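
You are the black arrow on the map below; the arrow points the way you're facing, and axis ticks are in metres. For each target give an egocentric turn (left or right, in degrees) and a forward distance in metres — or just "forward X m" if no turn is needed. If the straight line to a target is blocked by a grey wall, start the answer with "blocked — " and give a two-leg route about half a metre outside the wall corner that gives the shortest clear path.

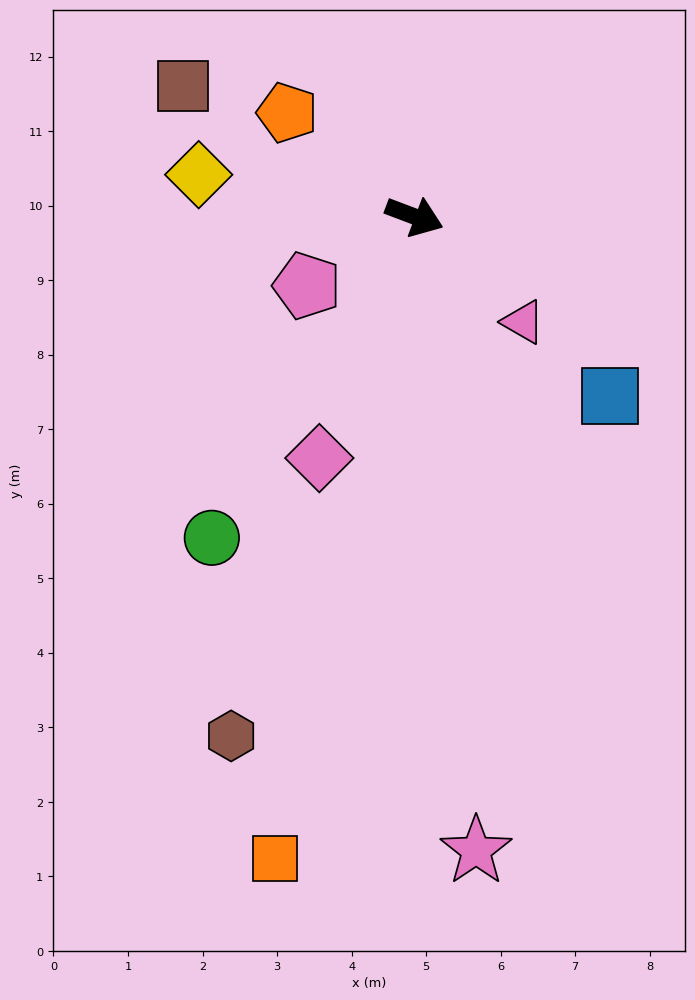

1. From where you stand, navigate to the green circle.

turn right 102°, forward 5.1 m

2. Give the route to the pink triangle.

turn right 23°, forward 2.0 m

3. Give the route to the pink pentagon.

turn right 127°, forward 1.7 m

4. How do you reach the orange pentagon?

turn left 162°, forward 2.2 m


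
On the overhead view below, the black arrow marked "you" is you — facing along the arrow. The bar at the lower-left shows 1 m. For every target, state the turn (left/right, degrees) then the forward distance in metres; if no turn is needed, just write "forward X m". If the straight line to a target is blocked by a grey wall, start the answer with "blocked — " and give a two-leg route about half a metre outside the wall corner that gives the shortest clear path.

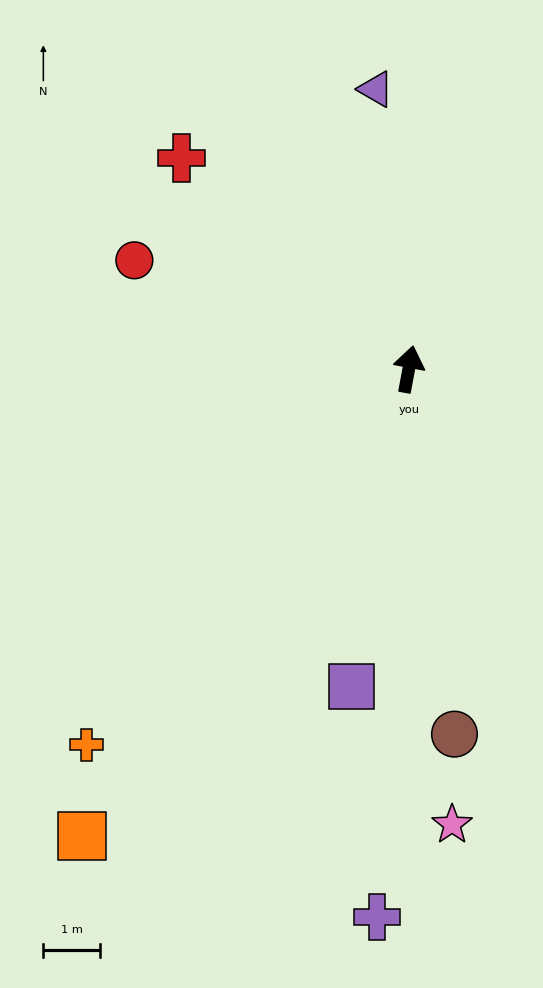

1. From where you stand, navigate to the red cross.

turn left 58°, forward 5.4 m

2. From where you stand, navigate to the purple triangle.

turn left 17°, forward 4.9 m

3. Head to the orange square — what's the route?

turn left 156°, forward 10.0 m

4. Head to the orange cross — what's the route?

turn left 150°, forward 8.7 m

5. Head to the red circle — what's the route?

turn left 79°, forward 5.2 m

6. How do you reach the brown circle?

turn right 162°, forward 6.5 m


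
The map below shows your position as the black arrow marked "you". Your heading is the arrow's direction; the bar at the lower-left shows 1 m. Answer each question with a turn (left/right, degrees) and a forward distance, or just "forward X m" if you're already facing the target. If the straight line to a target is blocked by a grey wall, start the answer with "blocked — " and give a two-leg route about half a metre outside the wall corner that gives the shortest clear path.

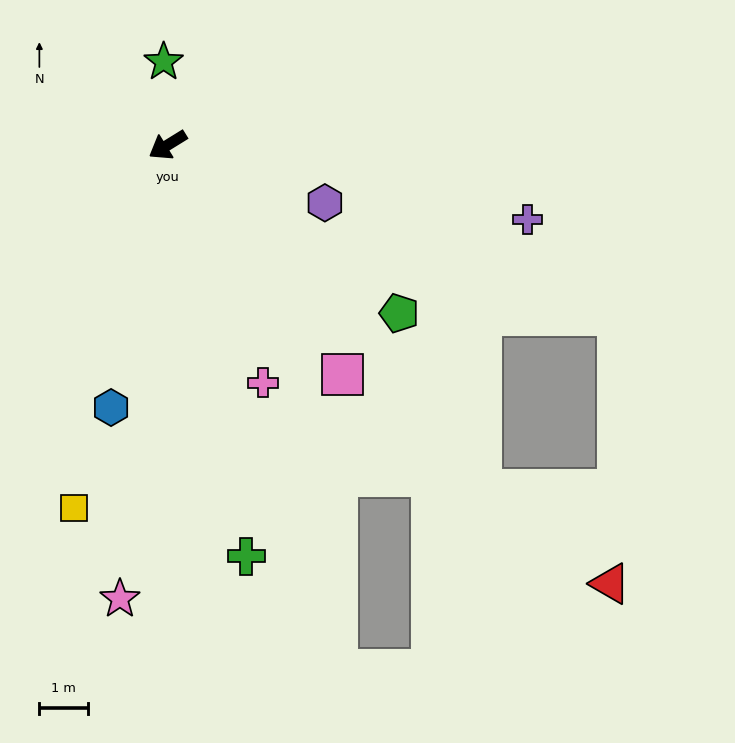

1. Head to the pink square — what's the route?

turn left 96°, forward 6.0 m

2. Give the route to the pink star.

turn left 52°, forward 9.4 m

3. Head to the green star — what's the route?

turn right 119°, forward 1.7 m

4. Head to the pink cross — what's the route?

turn left 80°, forward 5.3 m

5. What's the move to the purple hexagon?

turn left 128°, forward 3.5 m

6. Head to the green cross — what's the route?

turn left 69°, forward 8.7 m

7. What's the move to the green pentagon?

turn left 112°, forward 5.9 m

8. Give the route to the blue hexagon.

turn left 46°, forward 5.5 m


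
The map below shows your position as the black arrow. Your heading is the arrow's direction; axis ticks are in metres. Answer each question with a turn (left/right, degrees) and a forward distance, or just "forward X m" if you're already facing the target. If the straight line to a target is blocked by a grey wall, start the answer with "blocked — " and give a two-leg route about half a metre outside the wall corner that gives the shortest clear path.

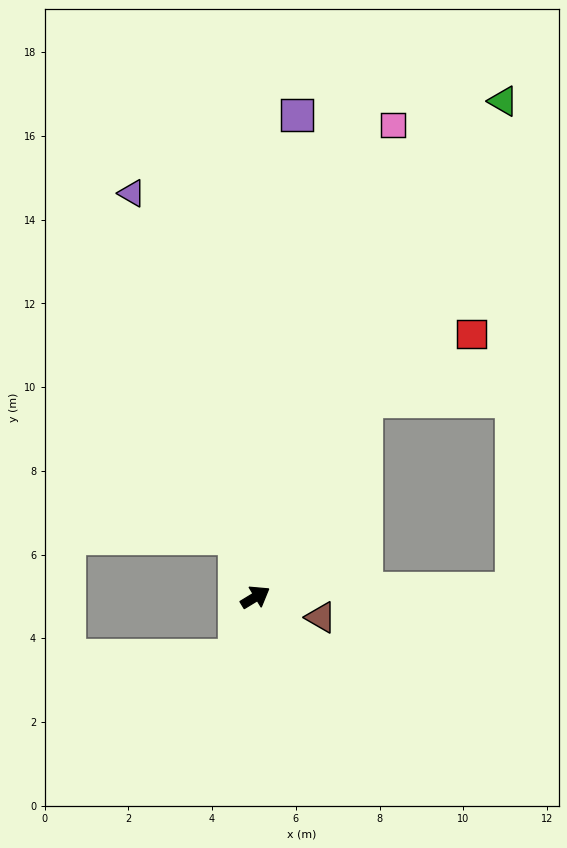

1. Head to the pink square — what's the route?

turn left 42°, forward 11.7 m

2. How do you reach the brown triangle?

turn right 49°, forward 1.6 m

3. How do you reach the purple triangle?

turn left 76°, forward 10.1 m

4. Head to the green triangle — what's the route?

turn left 32°, forward 13.2 m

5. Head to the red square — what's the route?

blocked — turn left 30°, forward 5.4 m, then turn right 30°, forward 3.0 m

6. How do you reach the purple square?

turn left 54°, forward 11.5 m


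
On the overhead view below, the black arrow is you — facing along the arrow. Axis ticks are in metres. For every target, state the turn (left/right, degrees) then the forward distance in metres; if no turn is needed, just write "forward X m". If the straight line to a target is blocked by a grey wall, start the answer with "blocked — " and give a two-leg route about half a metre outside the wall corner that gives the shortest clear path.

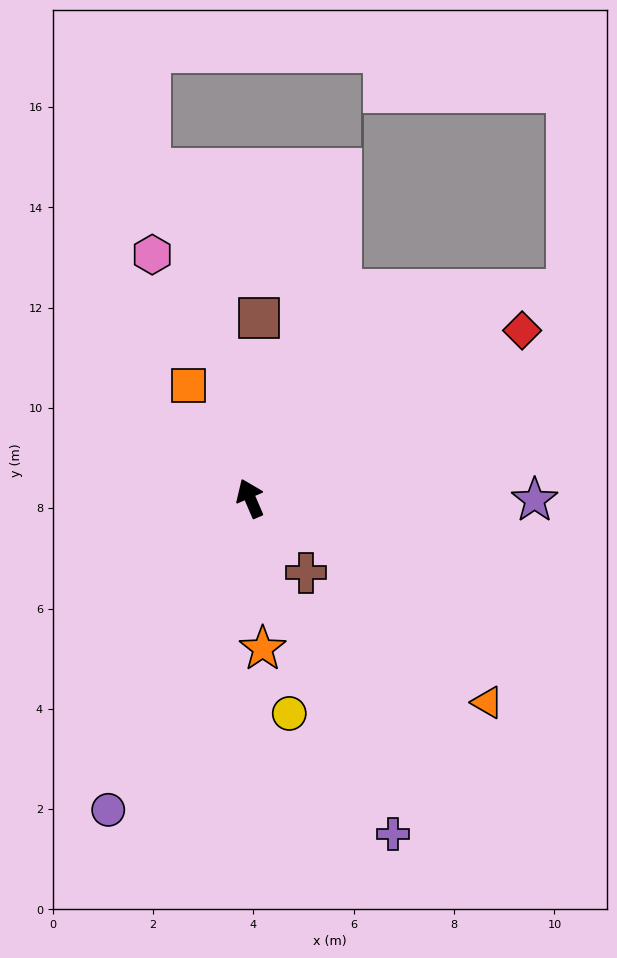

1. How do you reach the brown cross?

turn right 166°, forward 1.9 m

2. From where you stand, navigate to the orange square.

turn left 5°, forward 2.6 m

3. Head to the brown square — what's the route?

turn right 26°, forward 3.6 m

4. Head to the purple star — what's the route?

turn right 114°, forward 5.7 m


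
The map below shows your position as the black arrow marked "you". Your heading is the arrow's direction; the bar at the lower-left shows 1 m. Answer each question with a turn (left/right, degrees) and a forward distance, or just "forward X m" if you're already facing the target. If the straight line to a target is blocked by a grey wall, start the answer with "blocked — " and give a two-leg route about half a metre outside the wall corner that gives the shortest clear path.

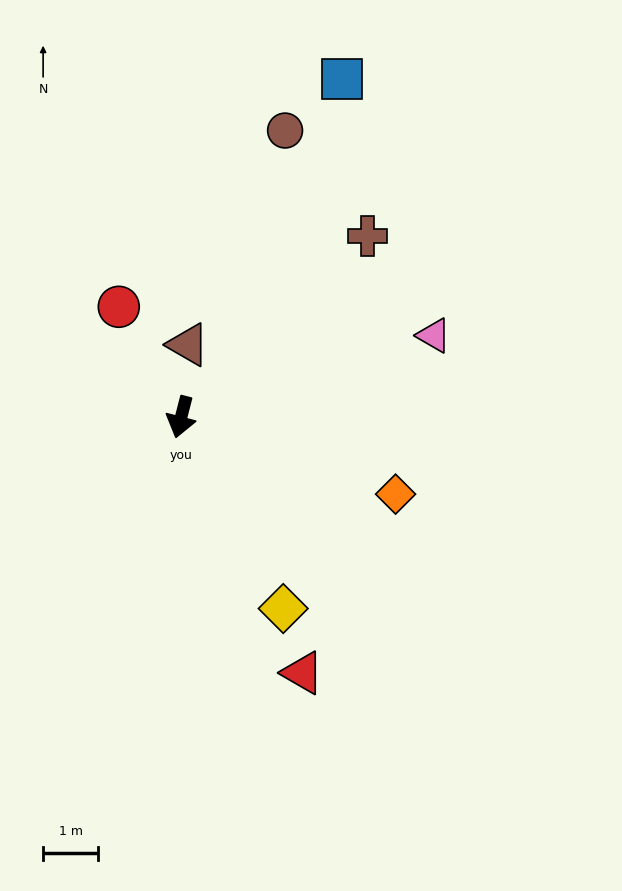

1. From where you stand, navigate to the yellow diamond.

turn left 42°, forward 3.9 m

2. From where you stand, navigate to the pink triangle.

turn left 122°, forward 4.8 m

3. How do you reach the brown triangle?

turn right 171°, forward 1.3 m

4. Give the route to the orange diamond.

turn left 85°, forward 4.1 m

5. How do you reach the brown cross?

turn left 149°, forward 4.7 m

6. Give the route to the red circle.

turn right 136°, forward 2.3 m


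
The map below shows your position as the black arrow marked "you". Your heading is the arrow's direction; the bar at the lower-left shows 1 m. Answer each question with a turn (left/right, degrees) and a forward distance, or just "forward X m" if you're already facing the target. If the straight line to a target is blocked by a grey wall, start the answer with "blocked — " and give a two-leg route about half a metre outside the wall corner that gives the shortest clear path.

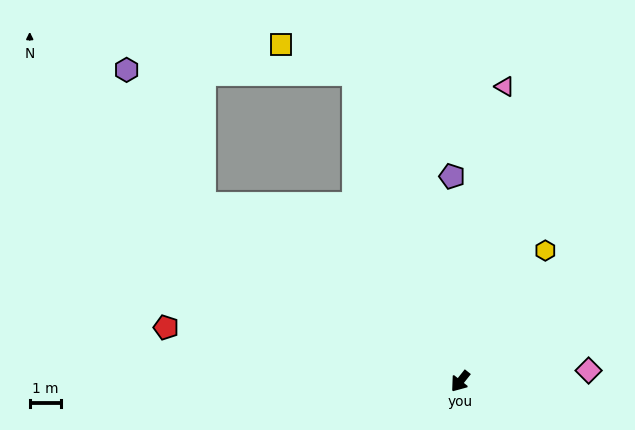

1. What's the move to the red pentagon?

turn right 62°, forward 9.6 m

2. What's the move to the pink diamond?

turn left 133°, forward 4.1 m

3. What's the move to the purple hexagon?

blocked — turn right 86°, forward 10.0 m, then turn right 26°, forward 5.0 m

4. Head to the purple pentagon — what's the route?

turn right 139°, forward 6.6 m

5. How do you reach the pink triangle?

turn right 150°, forward 9.5 m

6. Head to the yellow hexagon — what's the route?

turn right 175°, forward 5.0 m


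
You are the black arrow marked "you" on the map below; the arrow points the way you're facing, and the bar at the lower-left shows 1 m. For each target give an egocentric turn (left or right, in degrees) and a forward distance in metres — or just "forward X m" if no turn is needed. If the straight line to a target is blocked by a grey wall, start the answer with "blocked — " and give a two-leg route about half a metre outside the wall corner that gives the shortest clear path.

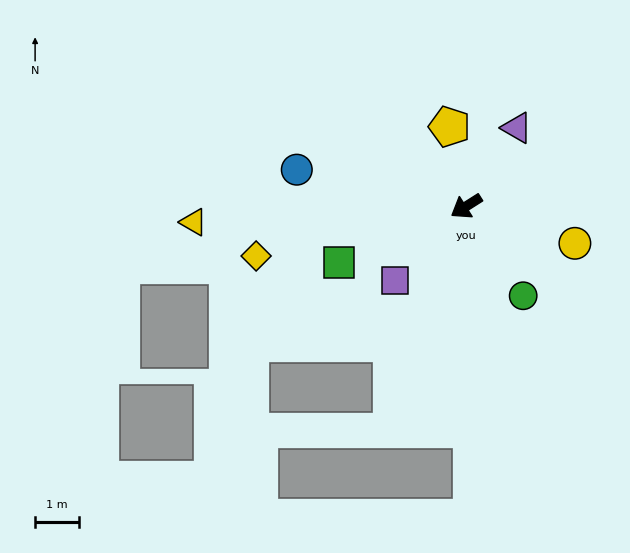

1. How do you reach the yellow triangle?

turn right 29°, forward 6.3 m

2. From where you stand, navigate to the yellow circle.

turn left 129°, forward 2.6 m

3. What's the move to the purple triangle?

turn right 155°, forward 2.1 m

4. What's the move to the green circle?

turn left 90°, forward 2.4 m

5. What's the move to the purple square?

turn left 14°, forward 2.4 m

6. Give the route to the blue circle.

turn right 45°, forward 4.0 m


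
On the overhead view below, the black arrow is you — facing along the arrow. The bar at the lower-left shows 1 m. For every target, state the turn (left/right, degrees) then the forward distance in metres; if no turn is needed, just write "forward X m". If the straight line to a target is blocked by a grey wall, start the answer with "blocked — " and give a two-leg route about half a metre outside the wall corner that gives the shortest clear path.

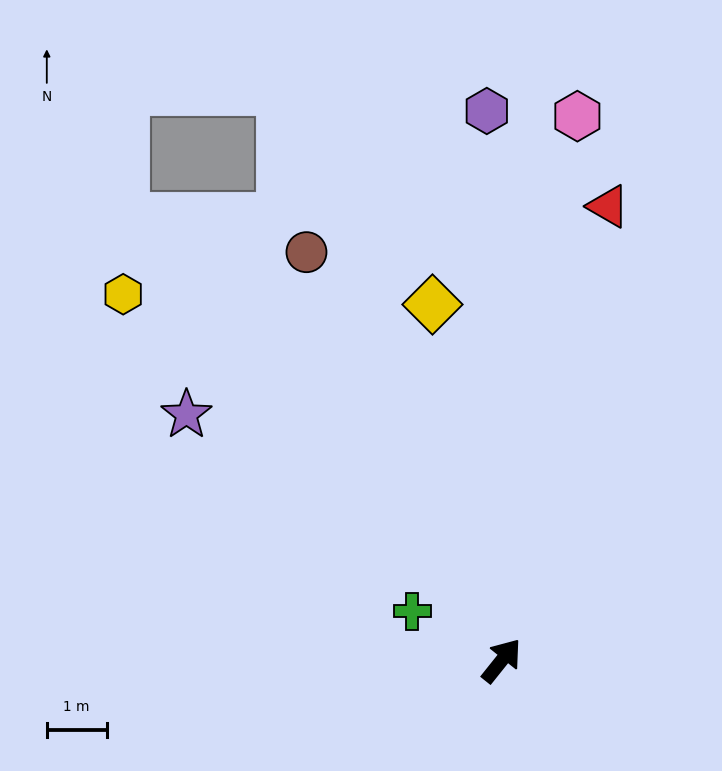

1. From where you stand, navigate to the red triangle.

turn left 25°, forward 7.8 m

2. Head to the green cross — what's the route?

turn left 100°, forward 1.7 m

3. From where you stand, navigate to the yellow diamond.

turn left 50°, forward 6.1 m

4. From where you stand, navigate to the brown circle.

turn left 64°, forward 7.6 m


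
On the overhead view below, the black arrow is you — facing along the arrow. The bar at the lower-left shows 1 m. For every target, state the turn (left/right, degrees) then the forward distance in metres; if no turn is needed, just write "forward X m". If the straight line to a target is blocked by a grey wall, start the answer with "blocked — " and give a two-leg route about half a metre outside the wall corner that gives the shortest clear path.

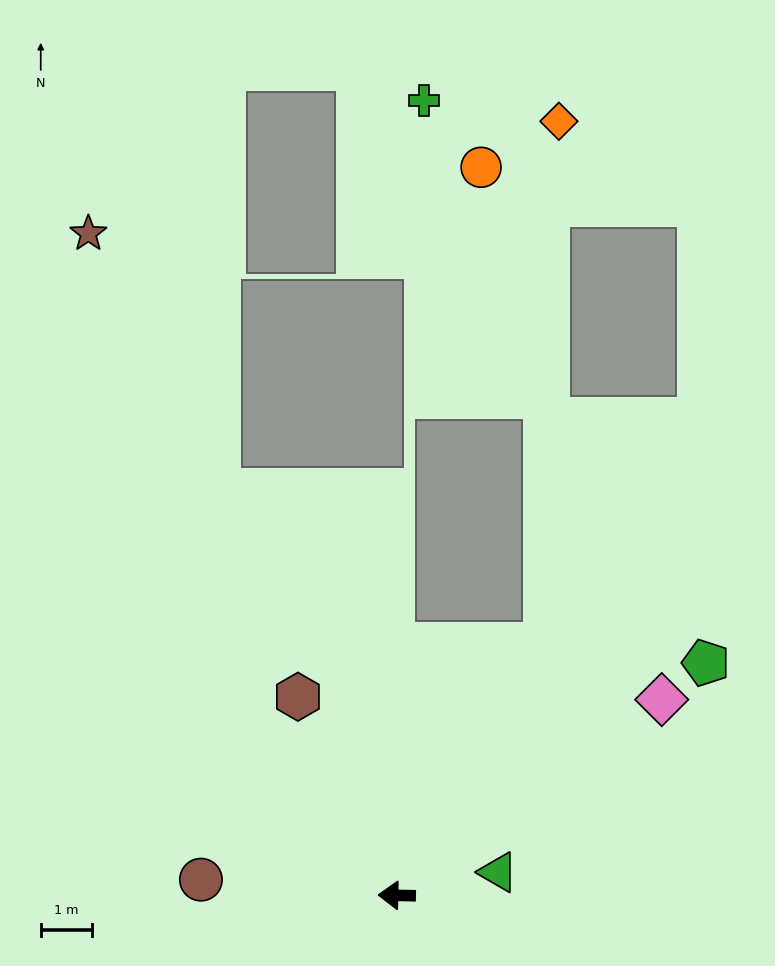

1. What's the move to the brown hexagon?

turn right 62°, forward 4.4 m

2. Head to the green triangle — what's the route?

turn right 166°, forward 2.0 m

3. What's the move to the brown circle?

turn right 3°, forward 3.9 m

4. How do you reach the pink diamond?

turn right 142°, forward 6.5 m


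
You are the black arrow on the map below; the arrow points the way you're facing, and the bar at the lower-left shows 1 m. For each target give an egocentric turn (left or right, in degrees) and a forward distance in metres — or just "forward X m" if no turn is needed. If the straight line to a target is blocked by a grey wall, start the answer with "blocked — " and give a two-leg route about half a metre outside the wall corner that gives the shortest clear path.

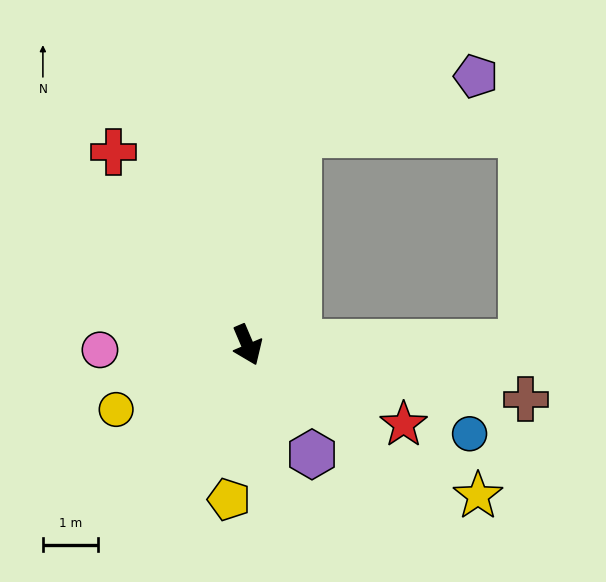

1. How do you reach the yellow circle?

turn right 87°, forward 2.6 m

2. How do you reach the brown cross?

turn left 56°, forward 5.1 m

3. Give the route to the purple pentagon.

blocked — turn left 143°, forward 3.9 m, then turn right 58°, forward 3.4 m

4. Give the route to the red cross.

turn right 168°, forward 4.2 m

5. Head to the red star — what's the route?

turn left 40°, forward 3.2 m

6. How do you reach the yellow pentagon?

turn right 30°, forward 2.8 m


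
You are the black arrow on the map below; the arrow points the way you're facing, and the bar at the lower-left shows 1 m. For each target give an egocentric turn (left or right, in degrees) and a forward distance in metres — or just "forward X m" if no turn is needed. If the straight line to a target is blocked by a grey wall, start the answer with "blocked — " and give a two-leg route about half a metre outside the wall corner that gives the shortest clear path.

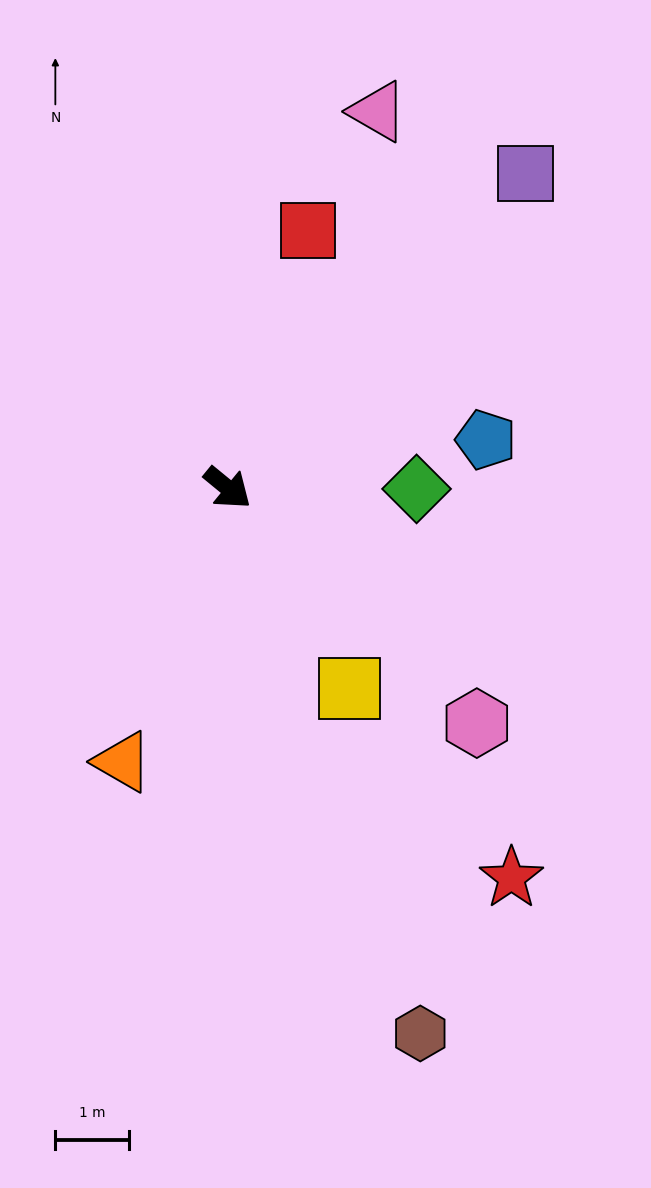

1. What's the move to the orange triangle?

turn right 72°, forward 4.0 m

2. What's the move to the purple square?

turn left 86°, forward 5.9 m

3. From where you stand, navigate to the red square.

turn left 112°, forward 3.7 m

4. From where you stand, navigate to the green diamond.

turn left 39°, forward 2.6 m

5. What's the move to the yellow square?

turn right 19°, forward 3.2 m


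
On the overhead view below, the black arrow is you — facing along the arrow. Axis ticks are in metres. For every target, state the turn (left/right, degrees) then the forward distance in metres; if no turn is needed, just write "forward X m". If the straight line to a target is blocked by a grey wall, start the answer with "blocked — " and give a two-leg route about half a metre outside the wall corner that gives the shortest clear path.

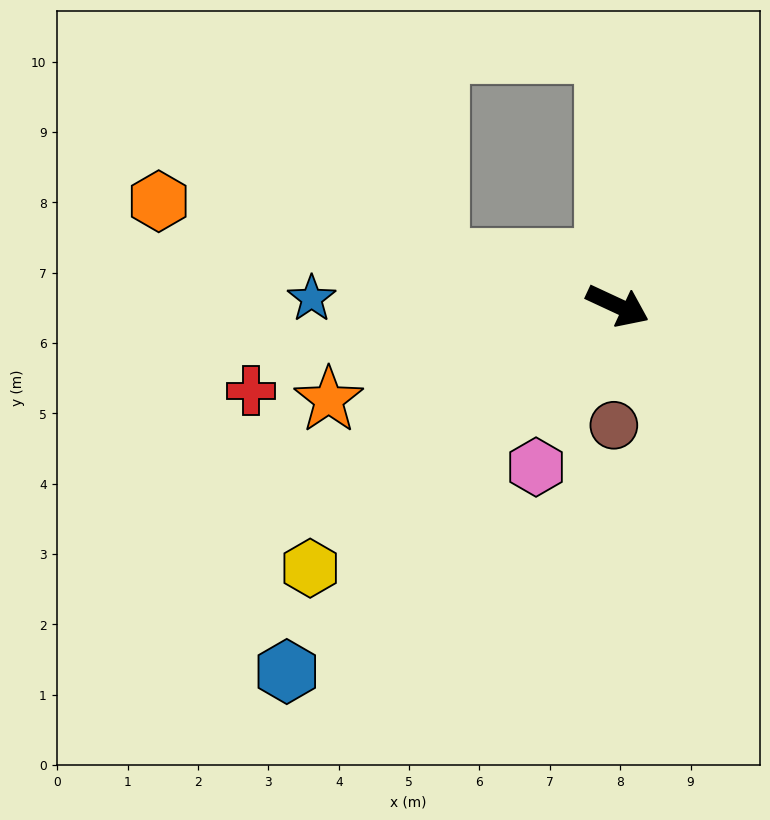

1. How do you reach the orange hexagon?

turn right 168°, forward 6.7 m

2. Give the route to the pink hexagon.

turn right 92°, forward 2.6 m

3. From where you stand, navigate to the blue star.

turn right 156°, forward 4.4 m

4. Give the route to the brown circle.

turn right 67°, forward 1.7 m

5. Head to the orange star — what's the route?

turn right 137°, forward 4.3 m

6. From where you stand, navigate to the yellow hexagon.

turn right 115°, forward 5.7 m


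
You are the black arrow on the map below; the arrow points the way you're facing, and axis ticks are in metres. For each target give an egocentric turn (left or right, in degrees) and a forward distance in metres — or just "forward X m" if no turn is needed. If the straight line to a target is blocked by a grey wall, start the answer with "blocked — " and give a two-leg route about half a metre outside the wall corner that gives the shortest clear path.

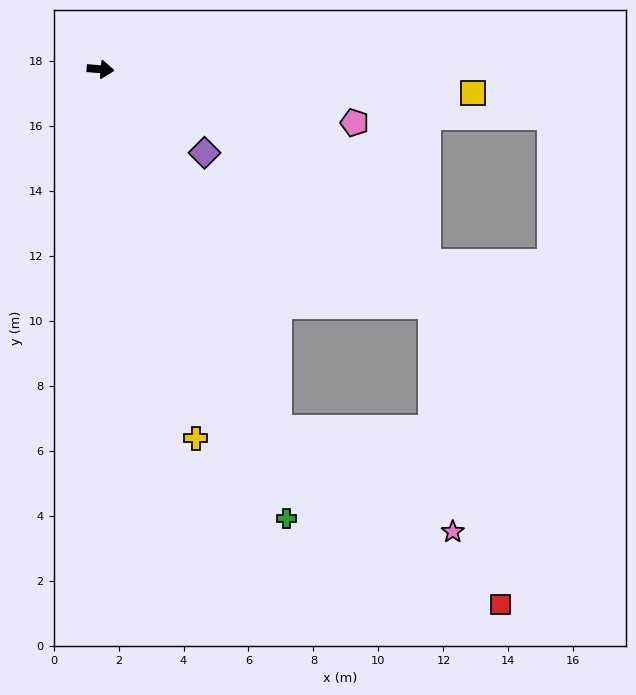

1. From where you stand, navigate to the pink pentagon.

turn right 7°, forward 8.0 m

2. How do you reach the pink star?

blocked — turn right 59°, forward 12.3 m, then turn left 33°, forward 6.2 m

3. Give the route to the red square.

blocked — turn right 59°, forward 12.3 m, then turn left 26°, forward 8.7 m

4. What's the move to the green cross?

turn right 63°, forward 15.0 m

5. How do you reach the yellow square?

forward 11.5 m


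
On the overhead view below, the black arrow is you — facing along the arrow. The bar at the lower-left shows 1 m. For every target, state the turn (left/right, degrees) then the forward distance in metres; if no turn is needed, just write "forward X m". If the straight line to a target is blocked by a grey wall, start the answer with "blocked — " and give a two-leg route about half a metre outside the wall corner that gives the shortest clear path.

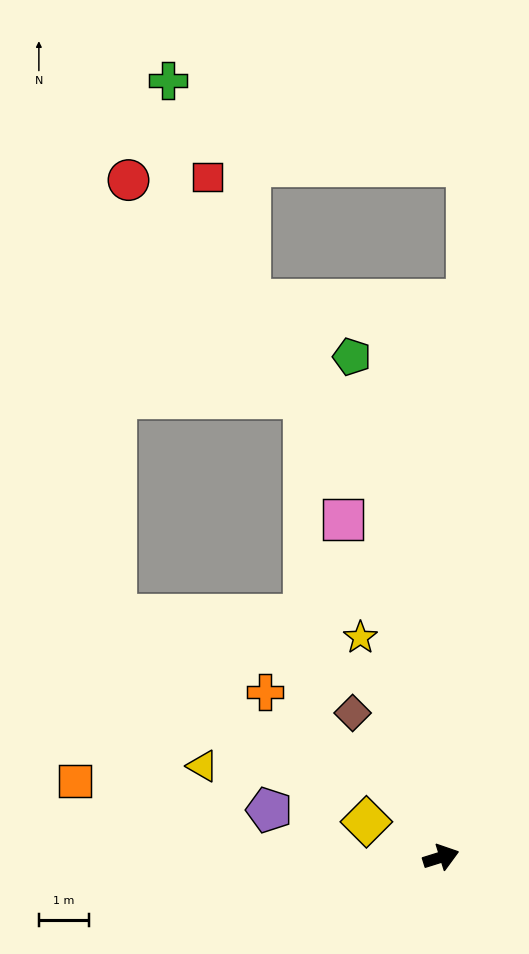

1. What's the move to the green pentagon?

turn left 83°, forward 10.2 m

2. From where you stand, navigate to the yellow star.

turn left 93°, forward 4.7 m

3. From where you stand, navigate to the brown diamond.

turn left 104°, forward 3.4 m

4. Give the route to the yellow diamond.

turn left 137°, forward 1.7 m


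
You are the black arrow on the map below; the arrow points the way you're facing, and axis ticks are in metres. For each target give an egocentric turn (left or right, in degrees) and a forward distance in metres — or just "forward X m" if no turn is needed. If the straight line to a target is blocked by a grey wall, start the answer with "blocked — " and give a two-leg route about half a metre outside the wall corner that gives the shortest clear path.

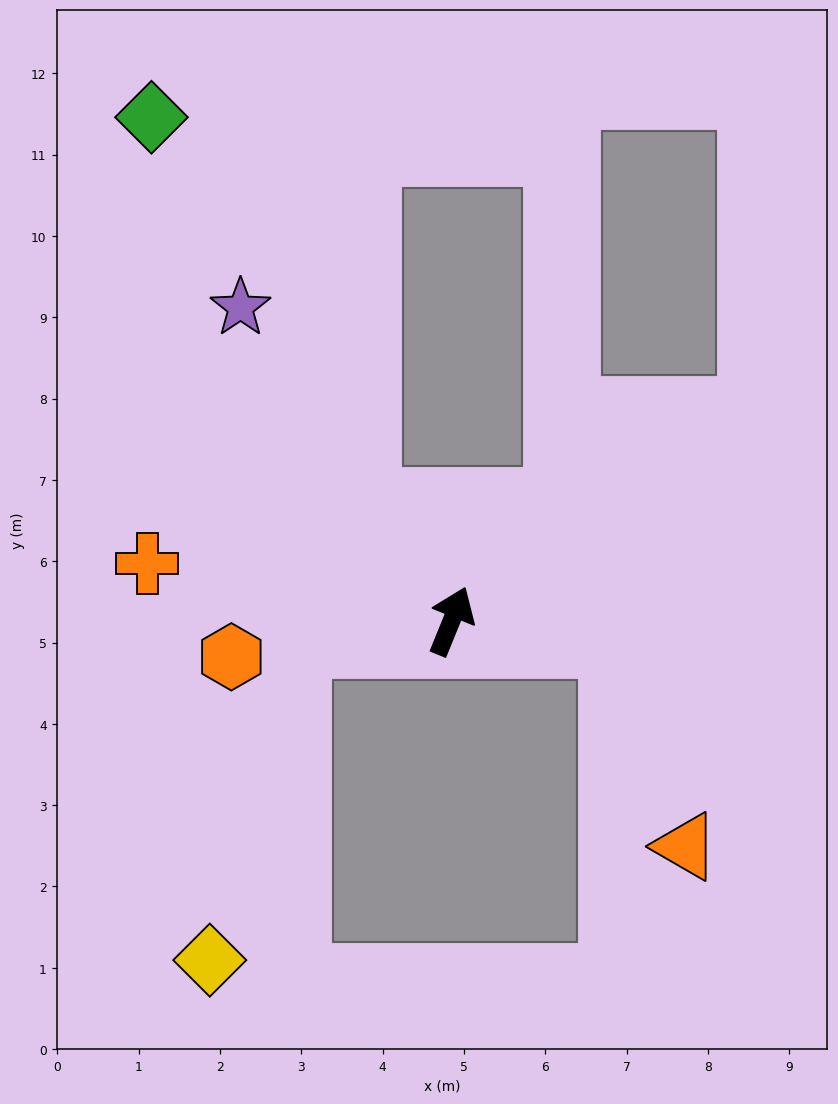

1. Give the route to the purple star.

turn left 56°, forward 4.6 m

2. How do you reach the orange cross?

turn left 101°, forward 3.8 m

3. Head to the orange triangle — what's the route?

blocked — turn right 76°, forward 2.0 m, then turn right 62°, forward 2.6 m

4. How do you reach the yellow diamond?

blocked — turn left 121°, forward 1.9 m, then turn left 66°, forward 4.0 m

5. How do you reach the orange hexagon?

turn left 121°, forward 2.7 m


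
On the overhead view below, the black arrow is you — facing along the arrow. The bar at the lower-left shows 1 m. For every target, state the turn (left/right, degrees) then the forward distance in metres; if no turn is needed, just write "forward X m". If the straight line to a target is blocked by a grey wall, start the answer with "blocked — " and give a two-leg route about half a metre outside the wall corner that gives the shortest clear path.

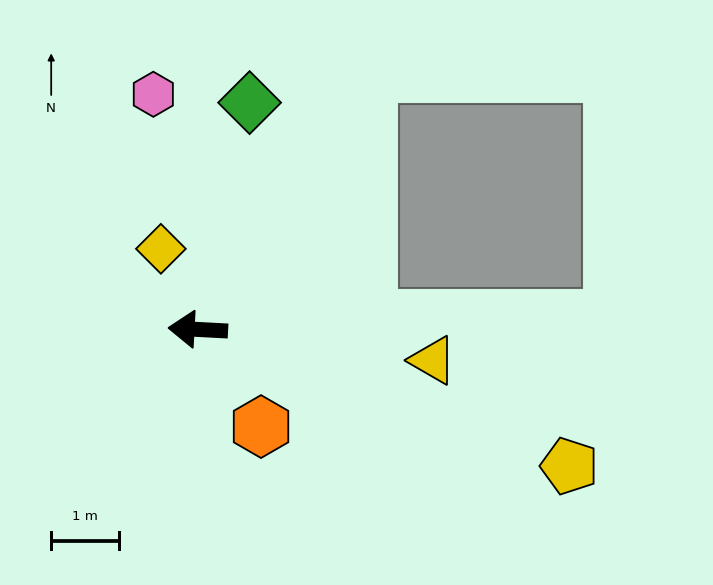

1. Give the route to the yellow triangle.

turn left 176°, forward 3.5 m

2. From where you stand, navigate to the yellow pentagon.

turn left 163°, forward 5.9 m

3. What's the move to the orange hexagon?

turn left 126°, forward 1.7 m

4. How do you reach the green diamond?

turn right 100°, forward 3.5 m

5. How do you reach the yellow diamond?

turn right 62°, forward 1.3 m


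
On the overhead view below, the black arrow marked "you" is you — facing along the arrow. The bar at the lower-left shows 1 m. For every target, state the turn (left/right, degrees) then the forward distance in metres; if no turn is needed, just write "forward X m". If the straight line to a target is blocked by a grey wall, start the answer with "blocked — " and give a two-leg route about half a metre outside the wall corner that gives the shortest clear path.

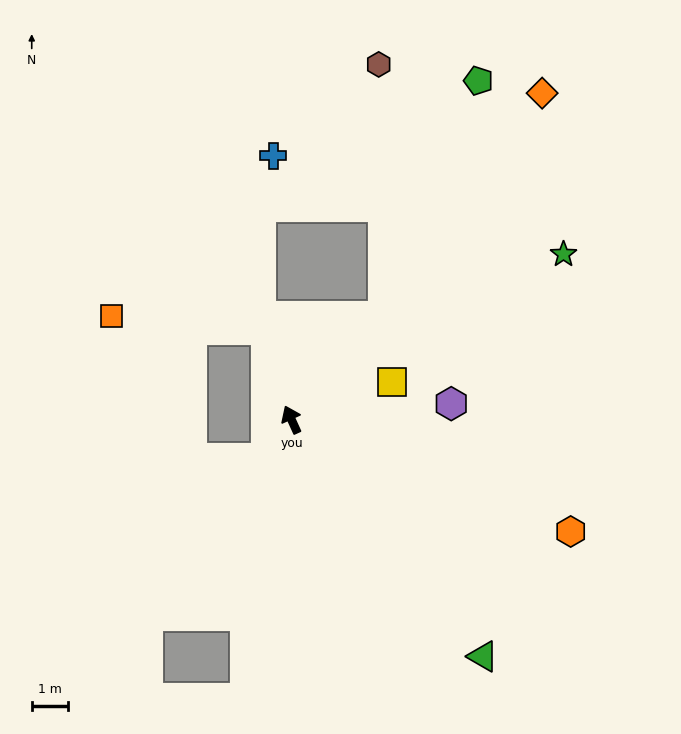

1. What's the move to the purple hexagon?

turn right 109°, forward 4.4 m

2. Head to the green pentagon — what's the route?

blocked — turn right 66°, forward 3.8 m, then turn left 20°, forward 7.0 m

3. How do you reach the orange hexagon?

turn right 136°, forward 8.3 m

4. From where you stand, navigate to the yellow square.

turn right 94°, forward 3.0 m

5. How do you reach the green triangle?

turn right 165°, forward 8.4 m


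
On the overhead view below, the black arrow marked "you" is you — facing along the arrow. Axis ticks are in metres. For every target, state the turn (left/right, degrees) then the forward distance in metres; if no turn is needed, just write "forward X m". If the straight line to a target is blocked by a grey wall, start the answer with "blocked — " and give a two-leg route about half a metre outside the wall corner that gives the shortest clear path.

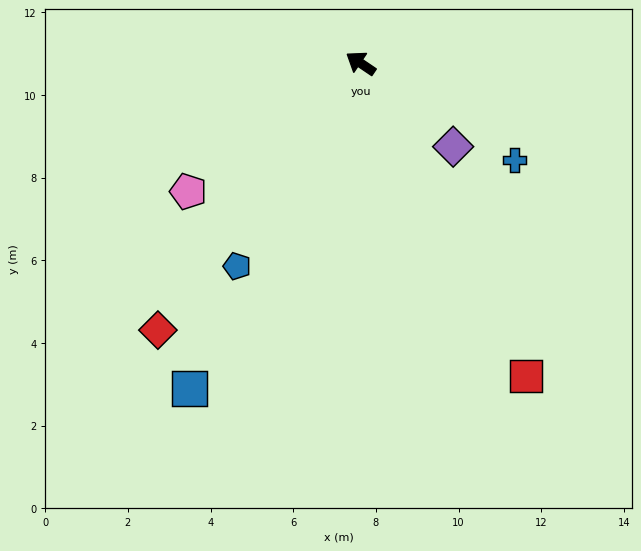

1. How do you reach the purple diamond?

turn left 172°, forward 3.0 m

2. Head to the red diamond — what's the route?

turn left 87°, forward 8.1 m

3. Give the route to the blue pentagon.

turn left 93°, forward 5.7 m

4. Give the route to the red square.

turn left 152°, forward 8.6 m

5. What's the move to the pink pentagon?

turn left 71°, forward 5.2 m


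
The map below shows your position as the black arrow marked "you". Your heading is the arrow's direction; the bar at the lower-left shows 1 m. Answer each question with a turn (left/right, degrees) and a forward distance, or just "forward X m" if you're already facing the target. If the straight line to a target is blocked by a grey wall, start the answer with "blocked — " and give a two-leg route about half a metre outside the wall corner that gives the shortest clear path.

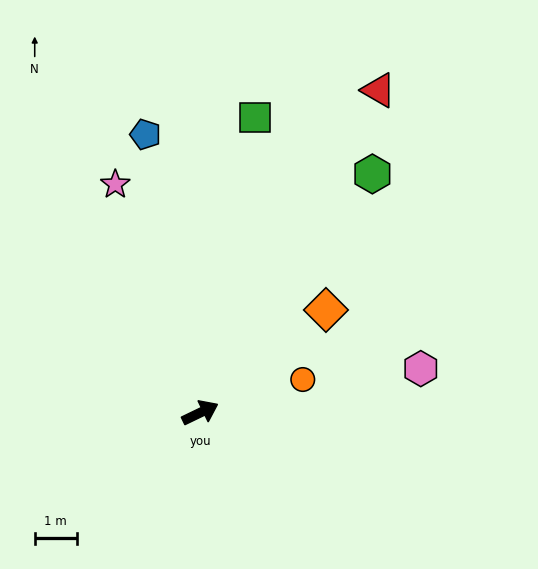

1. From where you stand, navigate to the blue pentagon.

turn left 75°, forward 6.7 m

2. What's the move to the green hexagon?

turn left 28°, forward 7.0 m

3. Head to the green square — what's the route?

turn left 54°, forward 7.1 m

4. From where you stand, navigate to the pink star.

turn left 85°, forward 5.8 m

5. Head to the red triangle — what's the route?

turn left 35°, forward 8.7 m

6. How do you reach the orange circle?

turn right 8°, forward 2.6 m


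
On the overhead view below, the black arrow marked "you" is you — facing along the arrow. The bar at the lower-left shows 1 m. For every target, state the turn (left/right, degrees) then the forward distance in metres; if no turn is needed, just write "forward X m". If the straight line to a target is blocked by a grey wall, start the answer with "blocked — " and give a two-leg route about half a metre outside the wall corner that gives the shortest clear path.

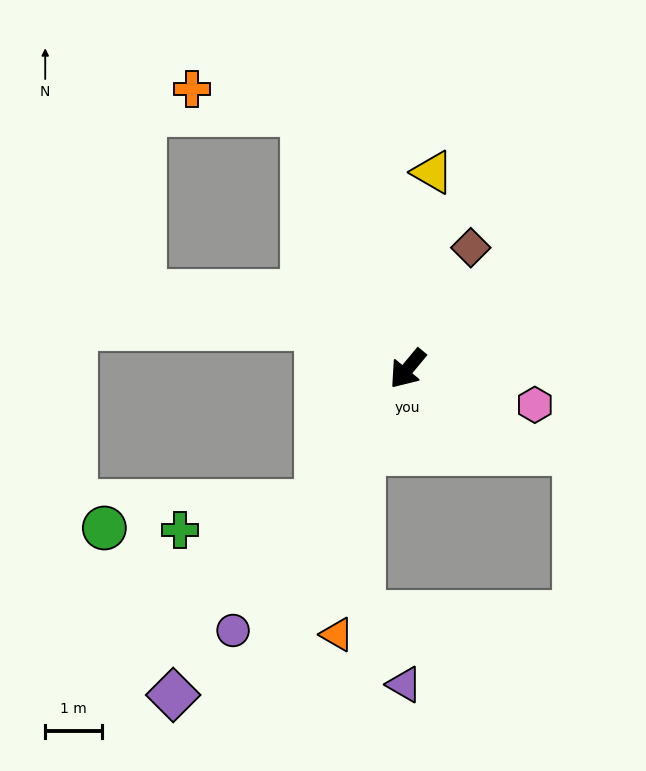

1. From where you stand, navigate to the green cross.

blocked — turn left 6°, forward 2.8 m, then turn right 45°, forward 2.5 m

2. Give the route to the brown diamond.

turn right 168°, forward 2.4 m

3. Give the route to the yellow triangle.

turn right 147°, forward 3.5 m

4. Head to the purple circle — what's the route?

turn left 6°, forward 5.5 m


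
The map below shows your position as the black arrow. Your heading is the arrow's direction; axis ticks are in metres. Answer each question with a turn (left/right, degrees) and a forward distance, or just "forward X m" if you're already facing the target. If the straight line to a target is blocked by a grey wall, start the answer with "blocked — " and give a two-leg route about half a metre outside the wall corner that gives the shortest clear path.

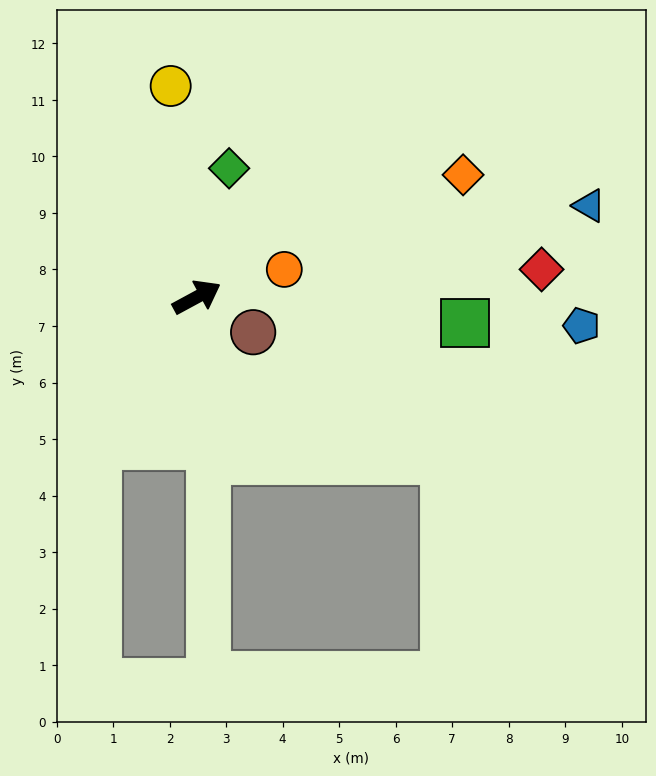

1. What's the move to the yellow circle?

turn left 69°, forward 3.8 m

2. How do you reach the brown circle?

turn right 60°, forward 1.2 m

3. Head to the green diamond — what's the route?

turn left 48°, forward 2.3 m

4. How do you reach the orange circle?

turn right 11°, forward 1.6 m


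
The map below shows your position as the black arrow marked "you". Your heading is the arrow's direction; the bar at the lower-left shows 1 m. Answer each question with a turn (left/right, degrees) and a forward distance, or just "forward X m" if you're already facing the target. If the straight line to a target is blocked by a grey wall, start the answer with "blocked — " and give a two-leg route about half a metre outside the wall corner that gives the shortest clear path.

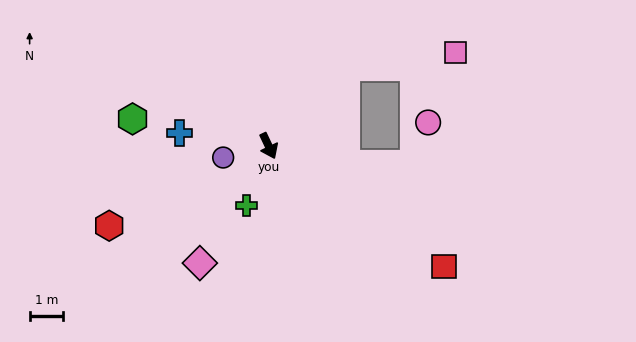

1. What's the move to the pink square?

blocked — turn left 110°, forward 3.3 m, then turn right 38°, forward 3.3 m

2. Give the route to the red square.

turn left 30°, forward 6.4 m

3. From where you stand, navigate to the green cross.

turn right 46°, forward 1.9 m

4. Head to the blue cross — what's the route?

turn right 124°, forward 2.7 m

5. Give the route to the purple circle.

turn right 101°, forward 1.4 m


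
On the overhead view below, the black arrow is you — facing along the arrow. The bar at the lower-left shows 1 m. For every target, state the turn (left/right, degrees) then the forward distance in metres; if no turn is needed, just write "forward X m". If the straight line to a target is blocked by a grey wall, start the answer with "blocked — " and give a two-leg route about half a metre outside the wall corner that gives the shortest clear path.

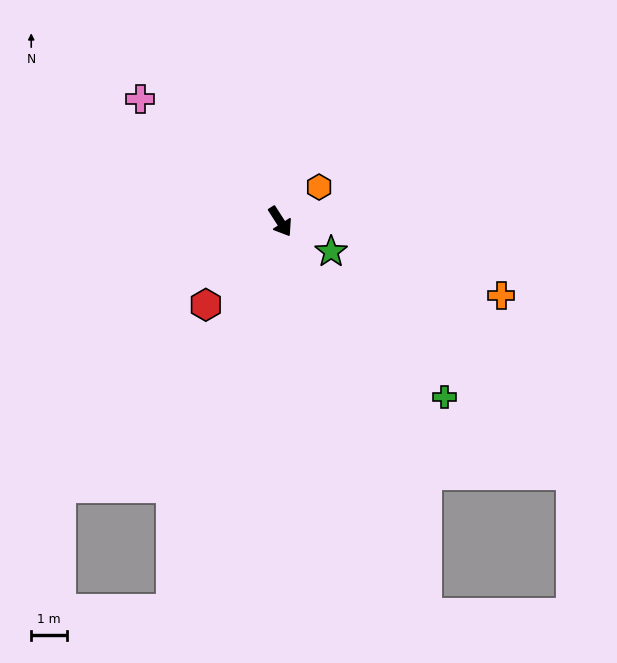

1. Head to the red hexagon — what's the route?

turn right 75°, forward 3.1 m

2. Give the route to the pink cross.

turn right 164°, forward 5.2 m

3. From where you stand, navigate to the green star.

turn left 27°, forward 1.7 m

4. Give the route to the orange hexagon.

turn left 99°, forward 1.5 m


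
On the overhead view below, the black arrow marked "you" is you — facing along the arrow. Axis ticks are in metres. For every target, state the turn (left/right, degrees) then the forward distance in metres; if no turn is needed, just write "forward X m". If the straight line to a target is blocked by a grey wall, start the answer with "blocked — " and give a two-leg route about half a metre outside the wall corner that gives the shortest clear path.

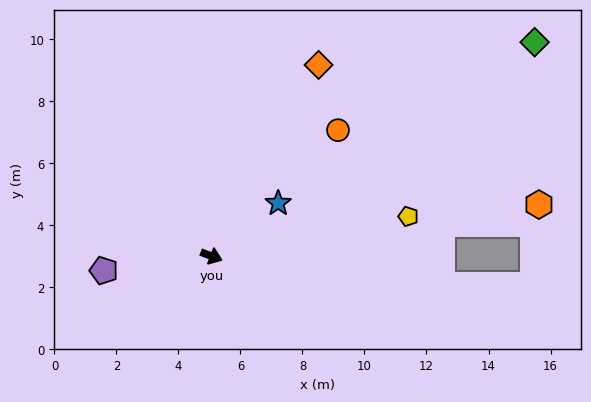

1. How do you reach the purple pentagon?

turn right 152°, forward 3.5 m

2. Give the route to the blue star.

turn left 59°, forward 2.7 m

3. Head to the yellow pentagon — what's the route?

turn left 32°, forward 6.5 m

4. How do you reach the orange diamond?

turn left 82°, forward 7.1 m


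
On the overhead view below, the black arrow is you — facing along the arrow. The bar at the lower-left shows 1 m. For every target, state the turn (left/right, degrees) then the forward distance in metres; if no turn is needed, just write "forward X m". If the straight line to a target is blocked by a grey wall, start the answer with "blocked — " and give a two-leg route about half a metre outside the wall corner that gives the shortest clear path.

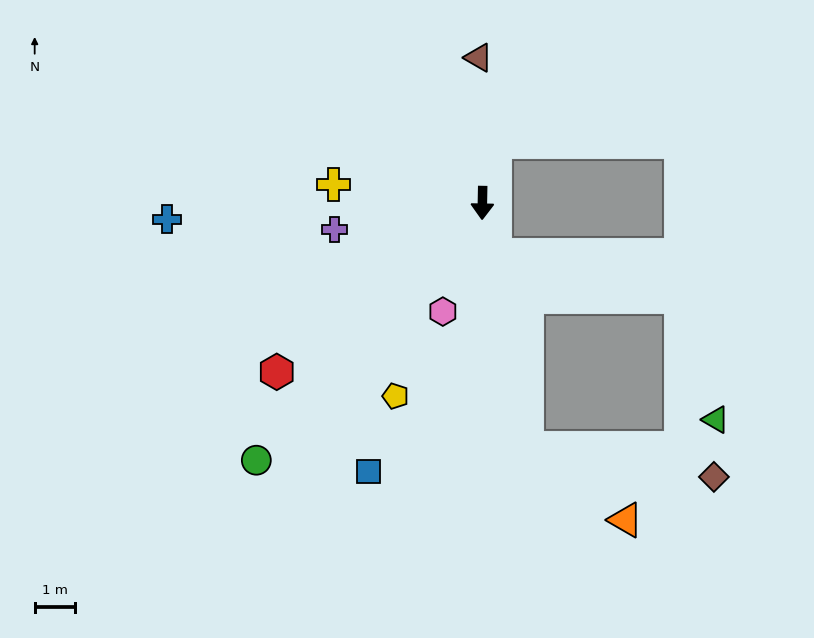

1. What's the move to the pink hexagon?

turn right 19°, forward 2.9 m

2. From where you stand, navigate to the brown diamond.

blocked — turn left 11°, forward 6.2 m, then turn left 71°, forward 4.8 m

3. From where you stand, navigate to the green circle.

turn right 40°, forward 8.6 m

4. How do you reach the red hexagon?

turn right 50°, forward 6.7 m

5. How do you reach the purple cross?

turn right 79°, forward 3.8 m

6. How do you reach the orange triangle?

blocked — turn left 11°, forward 6.2 m, then turn left 44°, forward 3.1 m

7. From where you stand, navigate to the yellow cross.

turn right 96°, forward 3.8 m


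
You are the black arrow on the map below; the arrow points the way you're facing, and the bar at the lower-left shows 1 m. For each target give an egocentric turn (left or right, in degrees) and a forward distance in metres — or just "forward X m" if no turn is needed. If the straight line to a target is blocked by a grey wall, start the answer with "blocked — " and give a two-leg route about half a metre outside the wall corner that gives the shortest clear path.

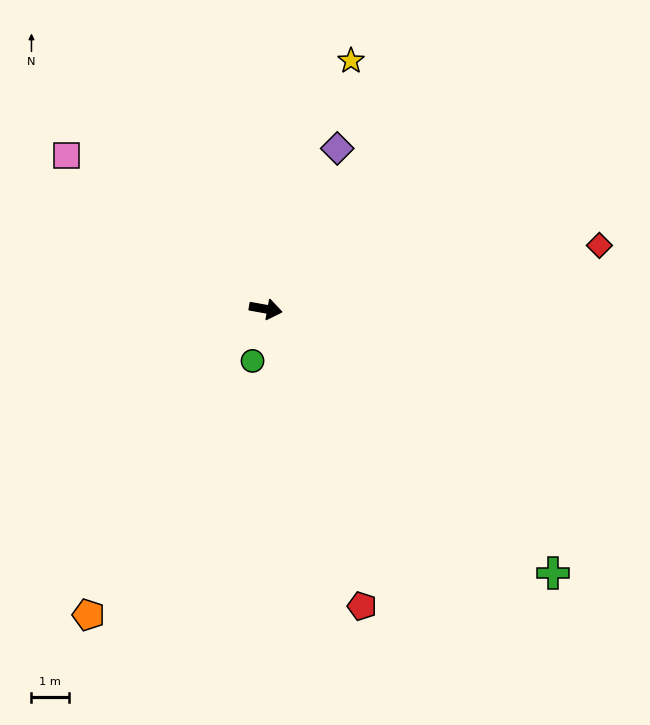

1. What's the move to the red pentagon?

turn right 62°, forward 8.4 m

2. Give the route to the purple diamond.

turn left 76°, forward 4.7 m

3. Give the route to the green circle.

turn right 94°, forward 1.4 m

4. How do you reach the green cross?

turn right 32°, forward 10.5 m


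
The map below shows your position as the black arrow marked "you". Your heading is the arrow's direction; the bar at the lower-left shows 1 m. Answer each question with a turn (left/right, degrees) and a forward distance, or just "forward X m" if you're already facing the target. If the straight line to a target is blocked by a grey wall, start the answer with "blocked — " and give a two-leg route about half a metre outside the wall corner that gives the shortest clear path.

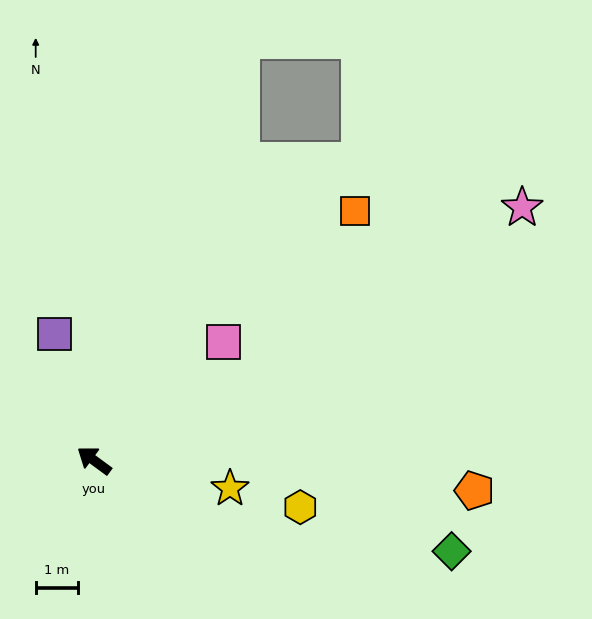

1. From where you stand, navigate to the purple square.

turn right 36°, forward 3.1 m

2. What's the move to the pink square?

turn right 101°, forward 4.2 m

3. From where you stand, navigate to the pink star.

turn right 113°, forward 11.8 m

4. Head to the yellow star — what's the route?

turn right 155°, forward 3.3 m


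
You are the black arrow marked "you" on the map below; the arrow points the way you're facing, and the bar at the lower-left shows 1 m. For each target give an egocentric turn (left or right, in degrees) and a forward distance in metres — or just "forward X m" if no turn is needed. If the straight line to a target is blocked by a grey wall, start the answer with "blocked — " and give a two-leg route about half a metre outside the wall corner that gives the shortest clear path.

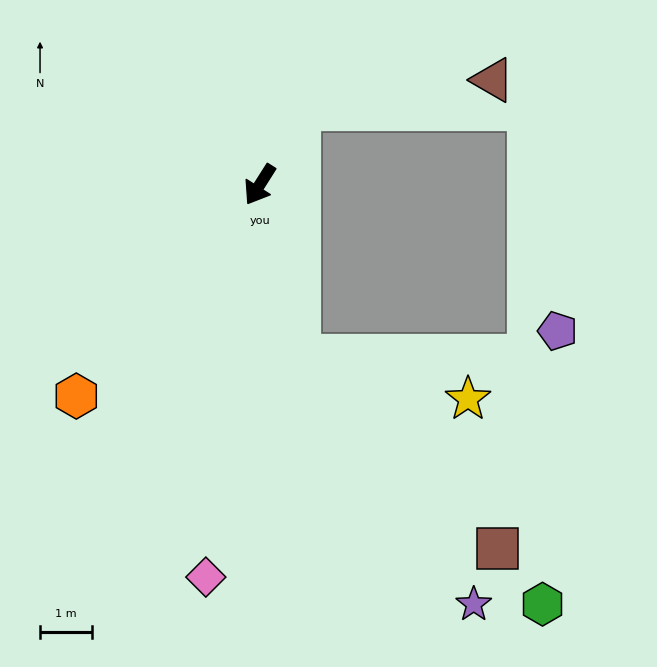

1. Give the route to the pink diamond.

turn left 25°, forward 7.7 m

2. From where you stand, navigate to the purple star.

blocked — turn left 45°, forward 3.4 m, then turn left 23°, forward 5.9 m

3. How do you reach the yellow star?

blocked — turn left 45°, forward 3.4 m, then turn left 63°, forward 3.4 m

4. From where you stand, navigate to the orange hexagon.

turn right 9°, forward 5.4 m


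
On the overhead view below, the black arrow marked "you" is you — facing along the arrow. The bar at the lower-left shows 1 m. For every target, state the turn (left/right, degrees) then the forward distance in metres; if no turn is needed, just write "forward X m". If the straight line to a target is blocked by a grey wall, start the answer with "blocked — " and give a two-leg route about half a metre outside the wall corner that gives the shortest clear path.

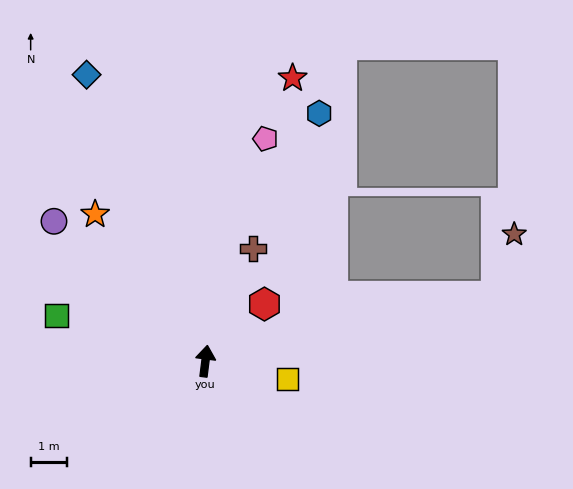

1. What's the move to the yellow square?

turn right 95°, forward 2.3 m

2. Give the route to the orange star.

turn left 44°, forward 5.1 m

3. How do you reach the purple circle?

turn left 54°, forward 5.7 m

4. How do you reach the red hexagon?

turn right 39°, forward 2.3 m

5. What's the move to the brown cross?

turn right 16°, forward 3.4 m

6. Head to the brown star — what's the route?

blocked — turn right 70°, forward 8.2 m, then turn left 61°, forward 1.8 m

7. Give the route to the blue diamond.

turn left 30°, forward 8.6 m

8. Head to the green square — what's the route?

turn left 80°, forward 4.3 m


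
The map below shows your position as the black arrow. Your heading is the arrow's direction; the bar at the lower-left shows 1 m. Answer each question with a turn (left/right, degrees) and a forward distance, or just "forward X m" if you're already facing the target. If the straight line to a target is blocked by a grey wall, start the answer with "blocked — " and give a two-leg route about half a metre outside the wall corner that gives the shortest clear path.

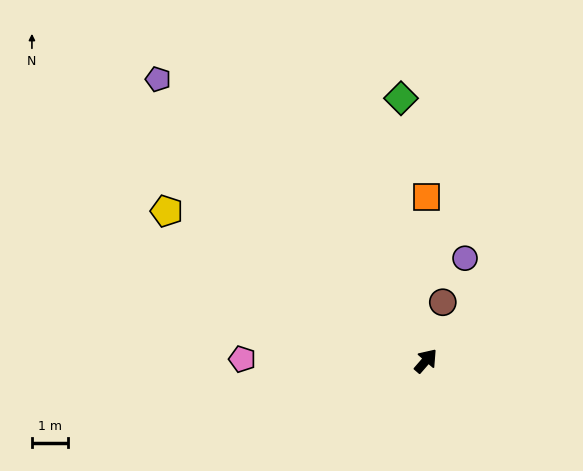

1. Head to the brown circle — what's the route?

turn left 25°, forward 1.7 m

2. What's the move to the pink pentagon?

turn left 130°, forward 5.0 m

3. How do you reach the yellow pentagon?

turn left 101°, forward 8.2 m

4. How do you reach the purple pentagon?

turn left 85°, forward 10.6 m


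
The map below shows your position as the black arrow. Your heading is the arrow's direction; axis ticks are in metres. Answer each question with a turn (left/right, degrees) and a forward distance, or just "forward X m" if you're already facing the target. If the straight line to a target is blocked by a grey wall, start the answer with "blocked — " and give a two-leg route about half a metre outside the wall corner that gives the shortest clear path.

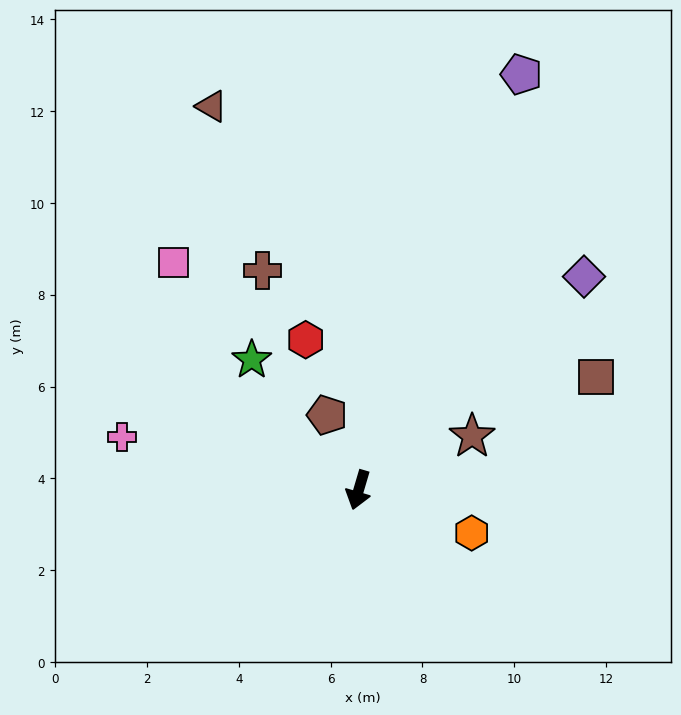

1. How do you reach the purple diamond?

turn left 150°, forward 6.8 m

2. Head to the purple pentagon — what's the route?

turn left 175°, forward 9.7 m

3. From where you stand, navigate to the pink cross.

turn right 86°, forward 5.3 m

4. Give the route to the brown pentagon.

turn right 141°, forward 1.8 m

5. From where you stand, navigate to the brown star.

turn left 132°, forward 2.7 m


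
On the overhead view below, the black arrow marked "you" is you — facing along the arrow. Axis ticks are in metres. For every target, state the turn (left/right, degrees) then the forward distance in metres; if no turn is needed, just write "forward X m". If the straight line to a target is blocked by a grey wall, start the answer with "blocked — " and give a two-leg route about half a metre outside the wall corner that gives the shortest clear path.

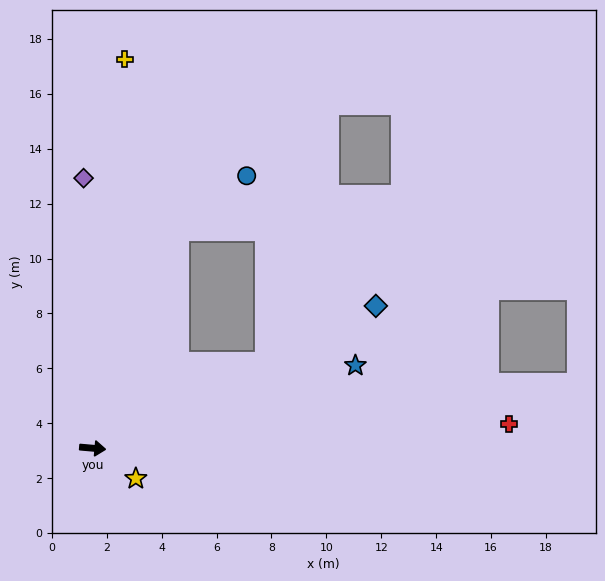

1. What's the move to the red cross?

turn left 8°, forward 15.2 m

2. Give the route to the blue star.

turn left 22°, forward 10.0 m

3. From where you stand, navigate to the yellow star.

turn right 30°, forward 1.9 m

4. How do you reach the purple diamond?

turn left 97°, forward 9.8 m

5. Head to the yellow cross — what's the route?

turn left 90°, forward 14.2 m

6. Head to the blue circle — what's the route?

blocked — turn left 74°, forward 8.5 m, then turn right 31°, forward 3.2 m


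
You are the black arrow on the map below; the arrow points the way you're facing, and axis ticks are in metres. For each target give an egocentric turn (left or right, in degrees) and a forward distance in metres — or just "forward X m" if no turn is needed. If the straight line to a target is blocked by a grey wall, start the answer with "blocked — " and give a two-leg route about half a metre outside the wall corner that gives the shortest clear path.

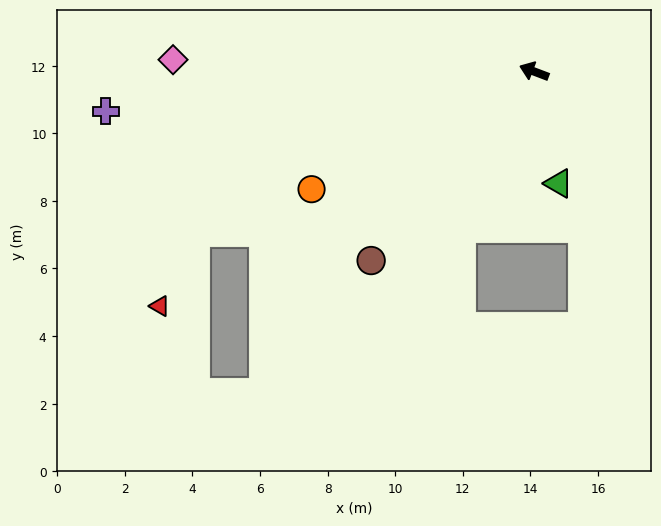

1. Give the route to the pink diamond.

turn left 19°, forward 10.7 m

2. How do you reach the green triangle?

turn left 123°, forward 3.4 m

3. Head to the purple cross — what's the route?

turn left 26°, forward 12.7 m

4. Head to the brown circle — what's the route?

turn left 70°, forward 7.4 m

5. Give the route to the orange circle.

turn left 49°, forward 7.4 m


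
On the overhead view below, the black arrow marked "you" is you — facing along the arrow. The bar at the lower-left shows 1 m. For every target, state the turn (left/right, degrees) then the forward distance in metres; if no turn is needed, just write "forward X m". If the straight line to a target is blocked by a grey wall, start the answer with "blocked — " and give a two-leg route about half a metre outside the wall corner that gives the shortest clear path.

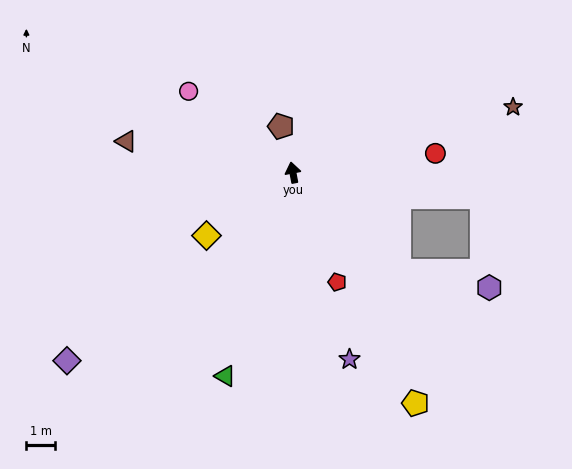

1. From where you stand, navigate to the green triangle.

turn left 151°, forward 7.5 m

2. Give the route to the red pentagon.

turn right 169°, forward 4.1 m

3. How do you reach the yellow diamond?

turn left 115°, forward 3.7 m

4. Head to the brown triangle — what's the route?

turn left 69°, forward 5.9 m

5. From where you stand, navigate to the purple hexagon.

blocked — turn right 143°, forward 5.1 m, then turn left 32°, forward 3.2 m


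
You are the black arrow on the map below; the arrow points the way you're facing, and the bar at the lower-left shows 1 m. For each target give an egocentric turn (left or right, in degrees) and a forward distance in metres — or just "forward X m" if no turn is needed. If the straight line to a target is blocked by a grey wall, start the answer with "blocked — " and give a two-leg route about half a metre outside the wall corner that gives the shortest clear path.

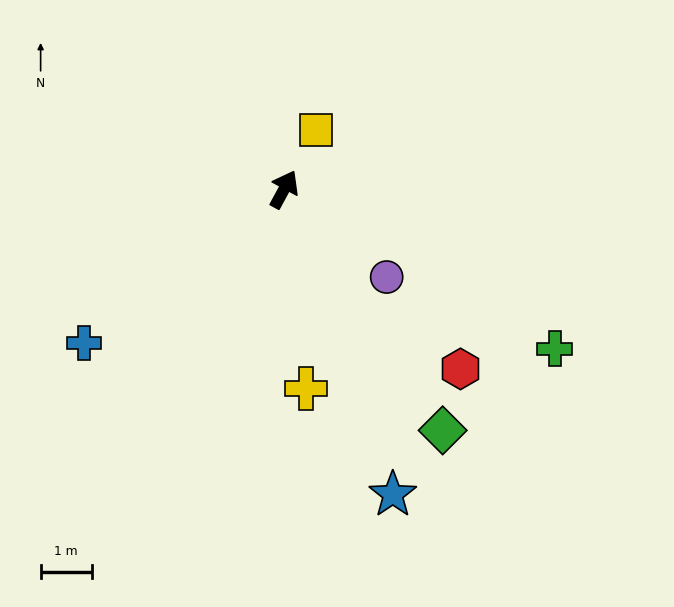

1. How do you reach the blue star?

turn right 132°, forward 6.3 m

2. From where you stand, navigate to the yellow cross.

turn right 145°, forward 3.9 m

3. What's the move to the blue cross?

turn left 156°, forward 4.9 m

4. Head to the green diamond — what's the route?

turn right 118°, forward 5.6 m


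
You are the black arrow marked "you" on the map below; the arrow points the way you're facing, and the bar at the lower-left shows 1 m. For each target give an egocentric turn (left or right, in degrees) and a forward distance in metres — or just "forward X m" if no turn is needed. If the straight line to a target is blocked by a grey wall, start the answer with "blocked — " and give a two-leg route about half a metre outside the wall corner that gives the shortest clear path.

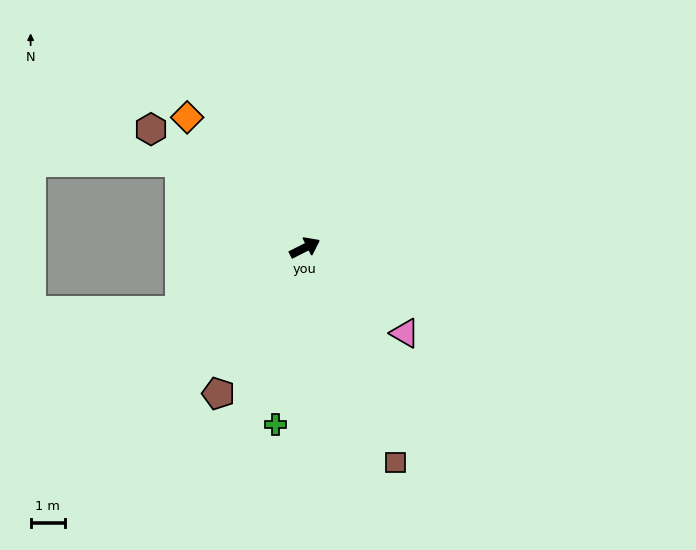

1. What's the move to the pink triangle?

turn right 67°, forward 3.9 m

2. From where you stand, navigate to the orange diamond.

turn left 105°, forward 5.2 m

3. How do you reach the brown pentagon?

turn right 147°, forward 5.0 m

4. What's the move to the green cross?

turn right 126°, forward 5.3 m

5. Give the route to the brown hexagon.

turn left 116°, forward 5.7 m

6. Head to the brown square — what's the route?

turn right 94°, forward 6.9 m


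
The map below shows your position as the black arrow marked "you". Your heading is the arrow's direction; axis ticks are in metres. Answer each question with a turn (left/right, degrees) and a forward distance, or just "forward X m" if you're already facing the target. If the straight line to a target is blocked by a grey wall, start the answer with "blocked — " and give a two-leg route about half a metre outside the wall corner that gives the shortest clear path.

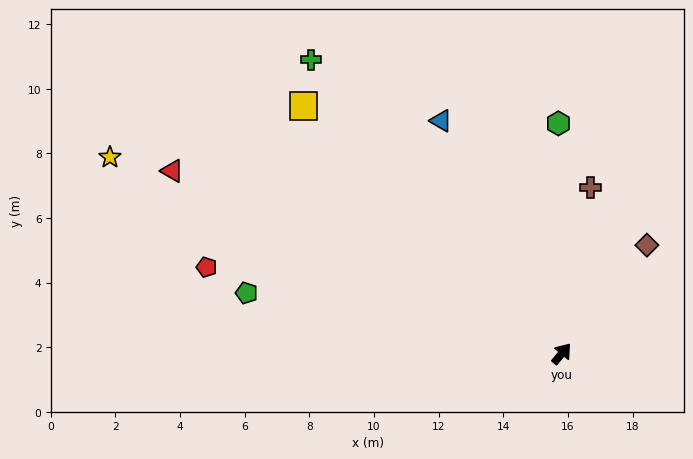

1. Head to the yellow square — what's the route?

turn left 86°, forward 11.1 m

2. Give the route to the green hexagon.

turn left 40°, forward 7.1 m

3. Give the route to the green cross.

turn left 80°, forward 11.9 m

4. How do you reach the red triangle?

turn left 104°, forward 13.3 m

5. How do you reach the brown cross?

turn left 30°, forward 5.2 m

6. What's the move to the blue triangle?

turn left 67°, forward 8.1 m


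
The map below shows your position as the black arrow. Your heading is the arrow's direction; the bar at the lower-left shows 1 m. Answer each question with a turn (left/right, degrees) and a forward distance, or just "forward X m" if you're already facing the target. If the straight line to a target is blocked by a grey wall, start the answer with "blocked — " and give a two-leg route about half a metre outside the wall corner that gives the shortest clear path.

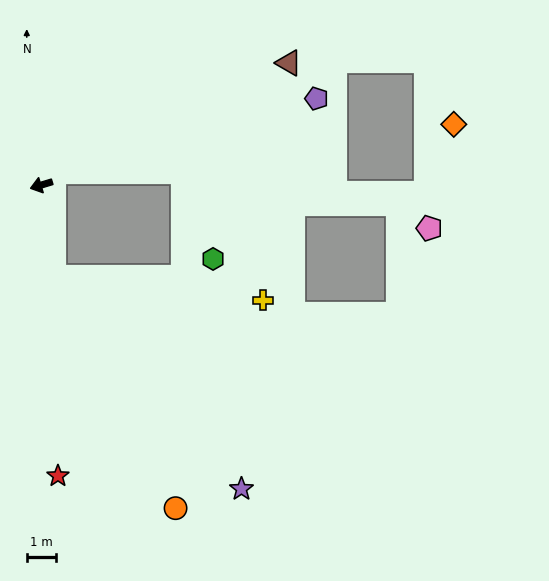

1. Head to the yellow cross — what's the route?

blocked — turn left 81°, forward 3.2 m, then turn left 76°, forward 7.3 m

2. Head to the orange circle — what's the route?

blocked — turn left 81°, forward 3.2 m, then turn left 20°, forward 9.0 m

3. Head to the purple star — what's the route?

blocked — turn left 81°, forward 3.2 m, then turn left 34°, forward 9.8 m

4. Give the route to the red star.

turn left 76°, forward 10.1 m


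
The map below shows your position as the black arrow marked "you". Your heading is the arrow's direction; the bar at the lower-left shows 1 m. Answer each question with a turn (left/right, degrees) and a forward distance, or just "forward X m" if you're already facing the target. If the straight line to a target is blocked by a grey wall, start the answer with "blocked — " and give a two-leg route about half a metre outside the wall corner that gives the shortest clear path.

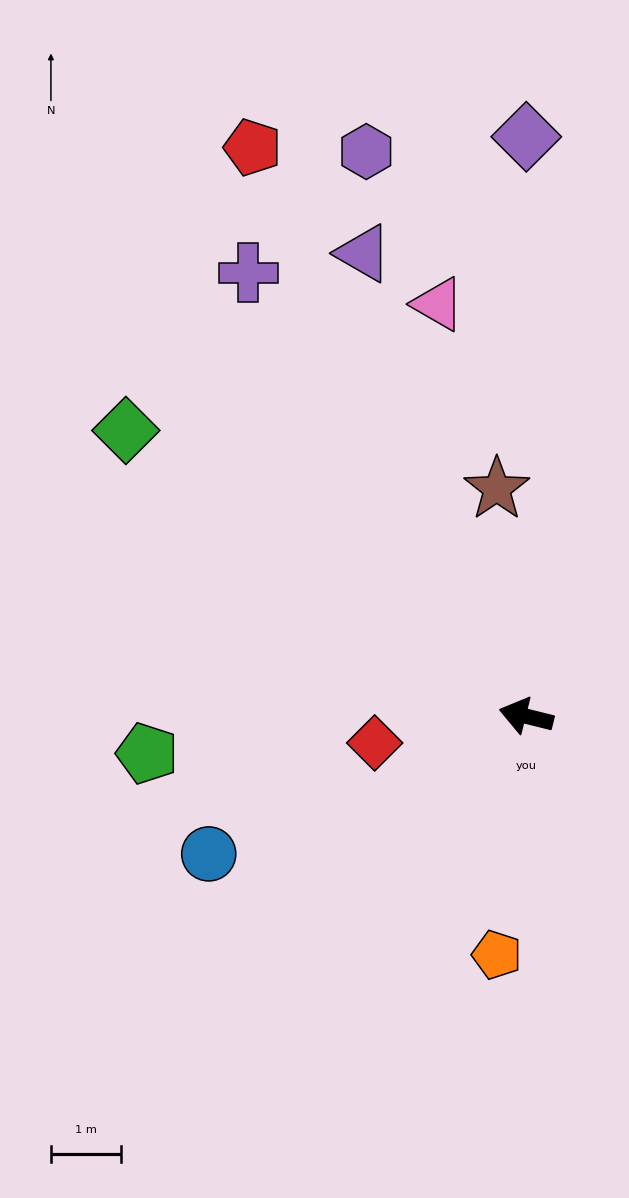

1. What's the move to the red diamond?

turn left 24°, forward 2.2 m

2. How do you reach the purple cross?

turn right 44°, forward 7.5 m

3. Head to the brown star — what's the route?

turn right 69°, forward 3.3 m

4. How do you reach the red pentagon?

turn right 50°, forward 9.1 m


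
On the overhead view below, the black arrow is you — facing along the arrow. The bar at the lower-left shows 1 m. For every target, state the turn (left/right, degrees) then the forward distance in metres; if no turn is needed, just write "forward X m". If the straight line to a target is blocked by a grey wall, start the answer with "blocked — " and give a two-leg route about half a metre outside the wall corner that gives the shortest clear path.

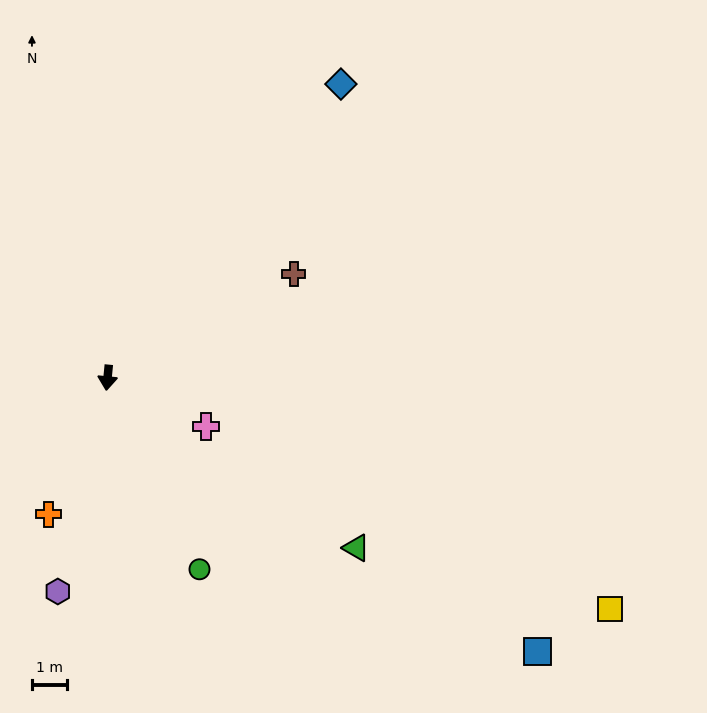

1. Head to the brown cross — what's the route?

turn left 125°, forward 6.1 m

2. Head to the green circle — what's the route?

turn left 31°, forward 6.1 m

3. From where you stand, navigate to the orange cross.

turn right 18°, forward 4.3 m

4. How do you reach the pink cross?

turn left 69°, forward 3.2 m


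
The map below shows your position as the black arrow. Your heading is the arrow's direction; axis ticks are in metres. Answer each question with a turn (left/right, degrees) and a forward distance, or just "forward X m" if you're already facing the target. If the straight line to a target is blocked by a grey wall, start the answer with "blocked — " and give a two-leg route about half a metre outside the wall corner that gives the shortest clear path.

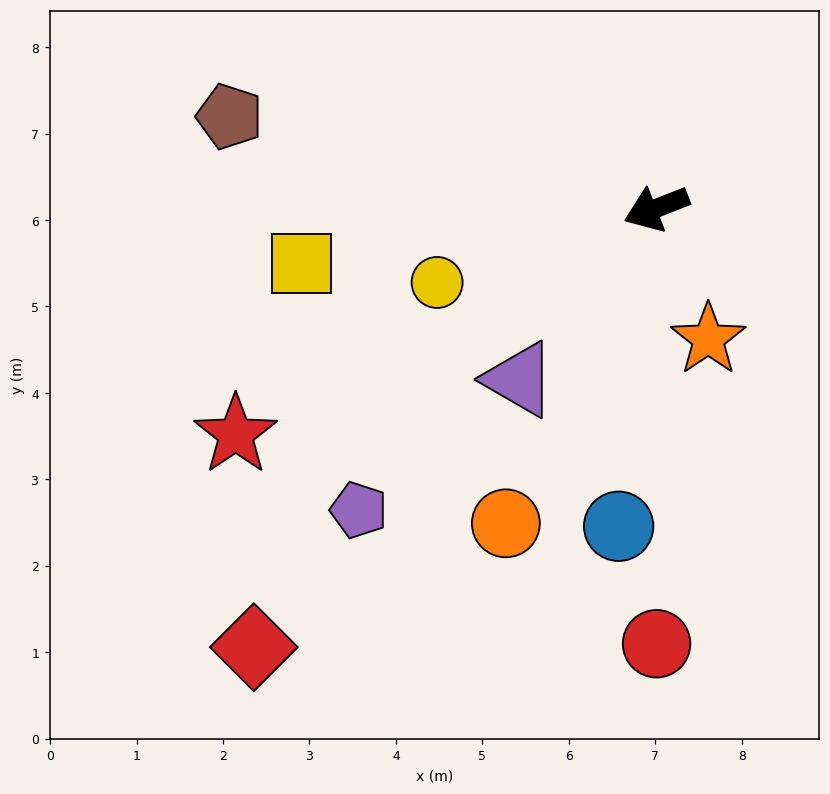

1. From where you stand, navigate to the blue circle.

turn left 62°, forward 3.7 m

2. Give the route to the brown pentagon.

turn right 33°, forward 5.0 m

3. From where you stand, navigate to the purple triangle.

turn left 30°, forward 2.5 m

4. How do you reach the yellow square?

turn right 13°, forward 4.1 m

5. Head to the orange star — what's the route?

turn left 90°, forward 1.6 m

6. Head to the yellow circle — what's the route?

turn right 3°, forward 2.7 m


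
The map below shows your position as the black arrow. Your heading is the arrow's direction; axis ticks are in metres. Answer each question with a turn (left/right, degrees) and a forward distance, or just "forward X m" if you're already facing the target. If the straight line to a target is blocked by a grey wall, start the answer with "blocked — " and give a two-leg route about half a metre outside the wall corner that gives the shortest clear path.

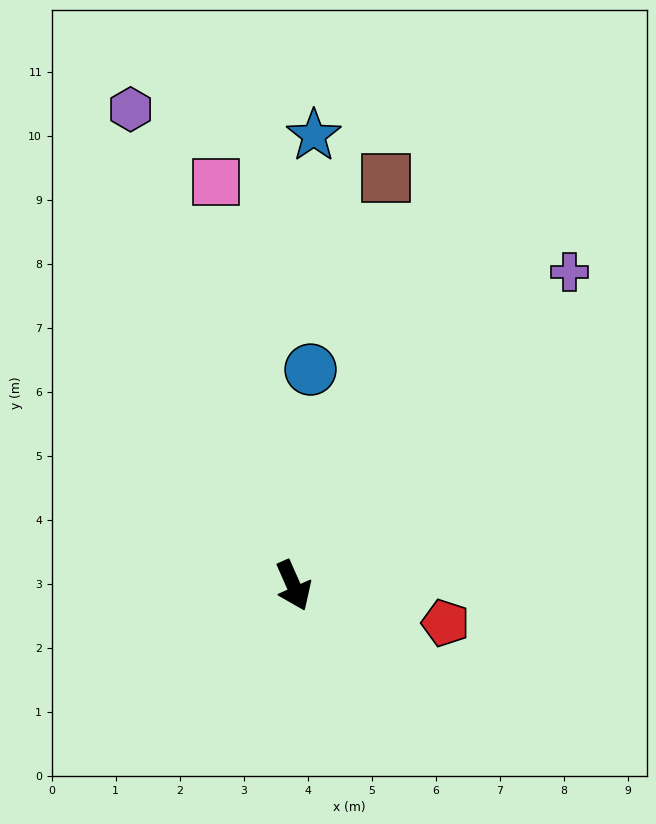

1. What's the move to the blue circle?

turn left 152°, forward 3.4 m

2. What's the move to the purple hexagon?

turn left 175°, forward 7.9 m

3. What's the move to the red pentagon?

turn left 52°, forward 2.4 m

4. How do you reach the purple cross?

turn left 115°, forward 6.5 m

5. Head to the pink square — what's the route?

turn left 167°, forward 6.4 m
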